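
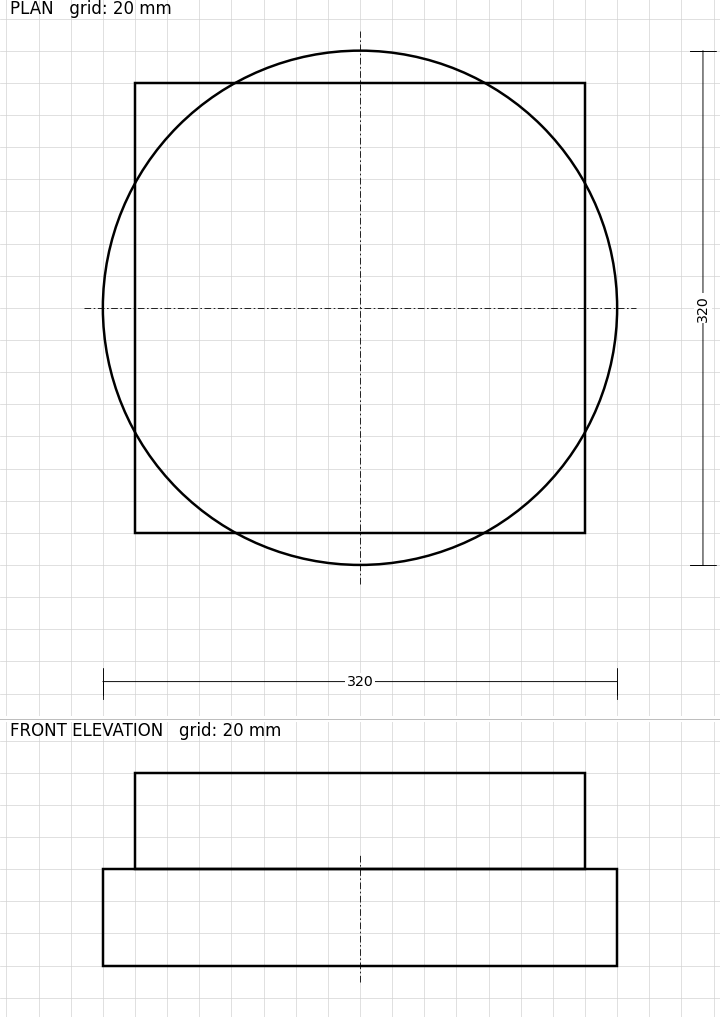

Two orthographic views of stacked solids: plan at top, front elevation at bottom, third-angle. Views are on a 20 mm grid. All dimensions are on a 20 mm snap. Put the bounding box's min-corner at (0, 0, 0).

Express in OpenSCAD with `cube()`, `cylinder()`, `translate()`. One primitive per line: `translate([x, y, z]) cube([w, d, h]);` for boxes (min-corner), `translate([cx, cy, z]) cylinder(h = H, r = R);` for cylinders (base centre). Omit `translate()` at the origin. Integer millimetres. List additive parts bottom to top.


translate([160, 160, 0]) cylinder(h = 60, r = 160);
translate([20, 20, 60]) cube([280, 280, 60]);


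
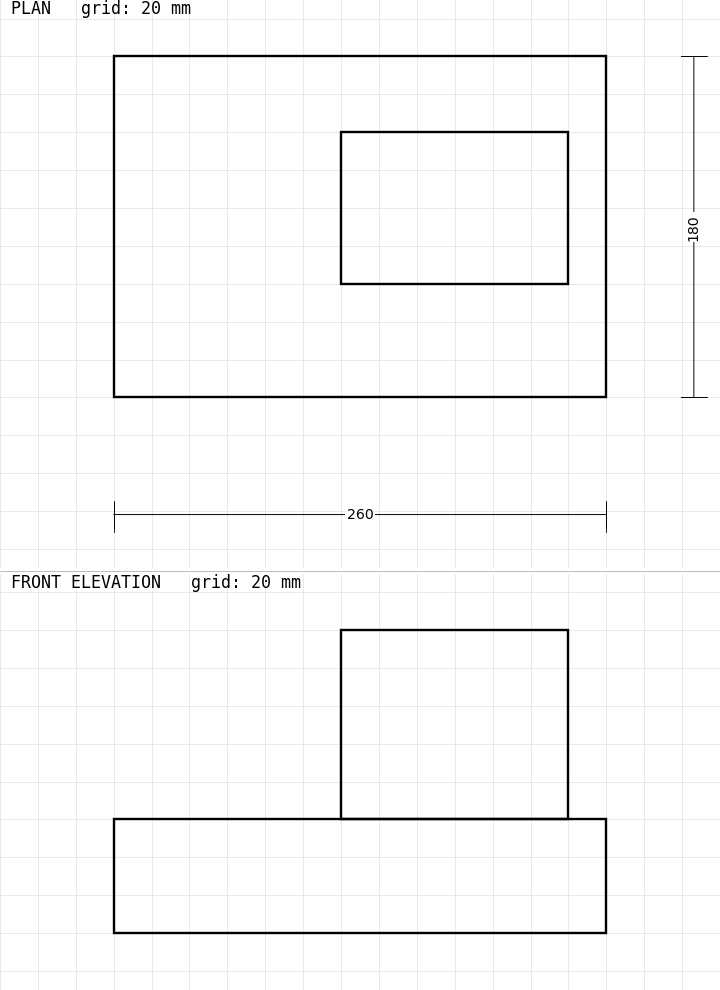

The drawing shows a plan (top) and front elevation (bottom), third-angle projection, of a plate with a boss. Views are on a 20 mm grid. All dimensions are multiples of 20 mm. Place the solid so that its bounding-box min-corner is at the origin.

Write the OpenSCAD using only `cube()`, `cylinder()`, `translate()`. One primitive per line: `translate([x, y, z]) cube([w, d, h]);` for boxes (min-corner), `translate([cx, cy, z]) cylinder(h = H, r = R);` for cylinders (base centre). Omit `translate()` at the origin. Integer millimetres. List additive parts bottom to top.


cube([260, 180, 60]);
translate([120, 60, 60]) cube([120, 80, 100]);


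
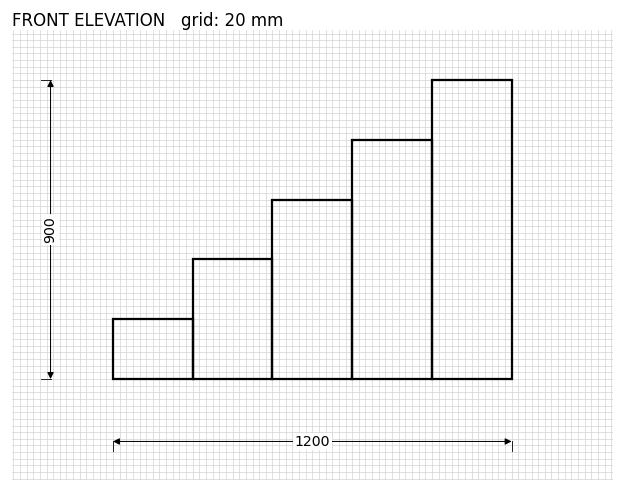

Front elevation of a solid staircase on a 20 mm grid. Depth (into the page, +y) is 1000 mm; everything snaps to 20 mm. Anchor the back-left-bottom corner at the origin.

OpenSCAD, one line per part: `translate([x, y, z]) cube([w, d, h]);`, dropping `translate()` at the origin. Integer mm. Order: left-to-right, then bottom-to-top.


cube([240, 1000, 180]);
translate([240, 0, 0]) cube([240, 1000, 360]);
translate([480, 0, 0]) cube([240, 1000, 540]);
translate([720, 0, 0]) cube([240, 1000, 720]);
translate([960, 0, 0]) cube([240, 1000, 900]);


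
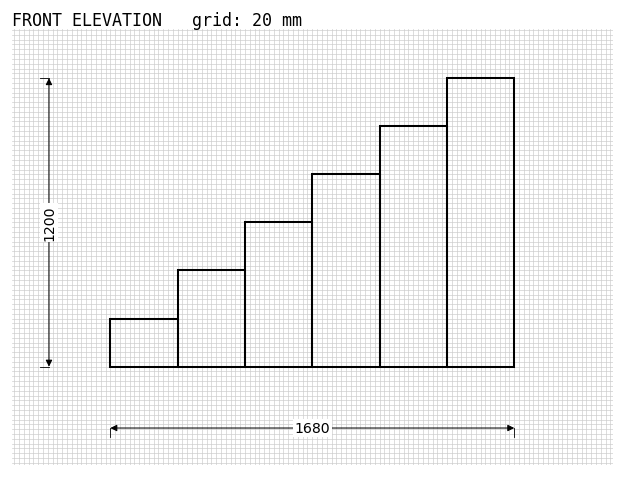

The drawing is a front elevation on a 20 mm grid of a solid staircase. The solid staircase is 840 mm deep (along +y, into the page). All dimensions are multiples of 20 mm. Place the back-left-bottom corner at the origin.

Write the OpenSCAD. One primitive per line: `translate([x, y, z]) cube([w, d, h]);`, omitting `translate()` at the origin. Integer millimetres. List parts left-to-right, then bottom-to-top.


cube([280, 840, 200]);
translate([280, 0, 0]) cube([280, 840, 400]);
translate([560, 0, 0]) cube([280, 840, 600]);
translate([840, 0, 0]) cube([280, 840, 800]);
translate([1120, 0, 0]) cube([280, 840, 1000]);
translate([1400, 0, 0]) cube([280, 840, 1200]);


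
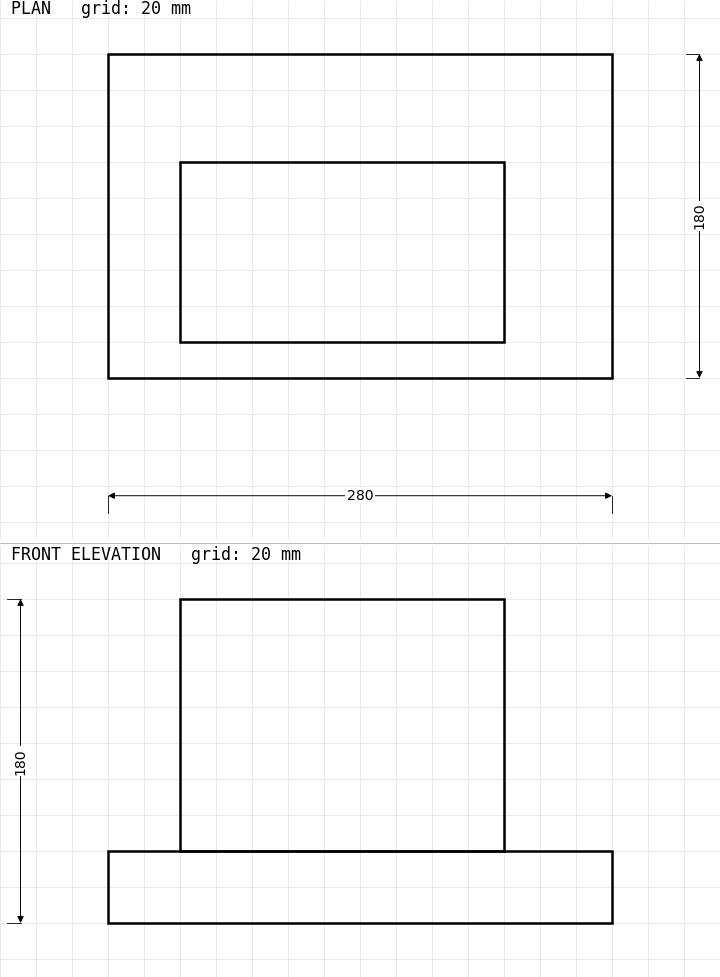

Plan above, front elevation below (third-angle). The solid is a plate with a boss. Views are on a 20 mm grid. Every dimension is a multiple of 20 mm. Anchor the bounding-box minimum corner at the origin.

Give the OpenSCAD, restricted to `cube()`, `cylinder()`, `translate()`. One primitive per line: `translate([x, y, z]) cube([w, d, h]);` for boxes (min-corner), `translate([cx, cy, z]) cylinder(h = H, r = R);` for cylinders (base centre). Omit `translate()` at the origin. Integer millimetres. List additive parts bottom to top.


cube([280, 180, 40]);
translate([40, 20, 40]) cube([180, 100, 140]);


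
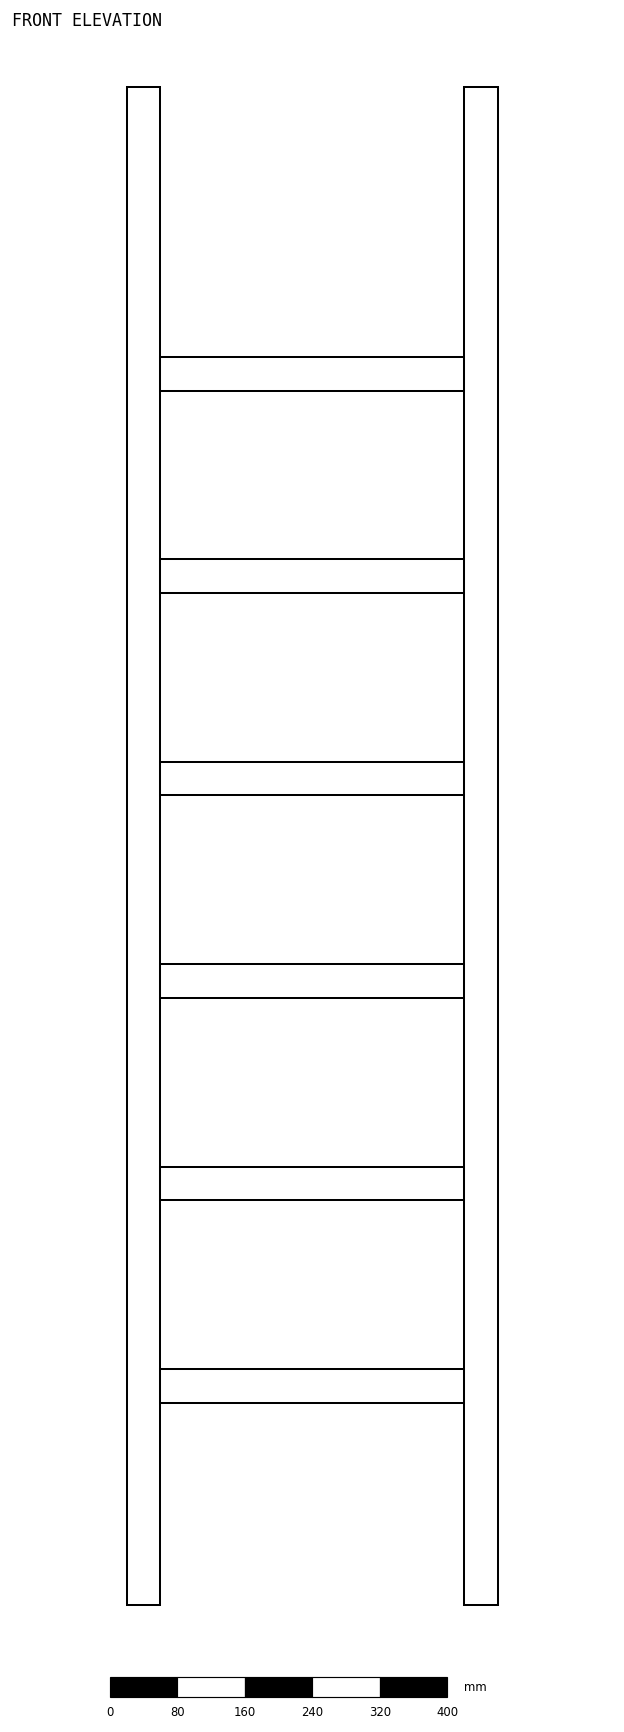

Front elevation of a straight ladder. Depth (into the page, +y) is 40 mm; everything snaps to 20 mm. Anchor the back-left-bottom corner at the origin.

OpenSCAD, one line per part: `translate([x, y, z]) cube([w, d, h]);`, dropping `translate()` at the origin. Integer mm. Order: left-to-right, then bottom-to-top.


cube([40, 40, 1800]);
translate([40, 0, 240]) cube([360, 40, 40]);
translate([40, 0, 480]) cube([360, 40, 40]);
translate([40, 0, 720]) cube([360, 40, 40]);
translate([40, 0, 960]) cube([360, 40, 40]);
translate([40, 0, 1200]) cube([360, 40, 40]);
translate([40, 0, 1440]) cube([360, 40, 40]);
translate([400, 0, 0]) cube([40, 40, 1800]);


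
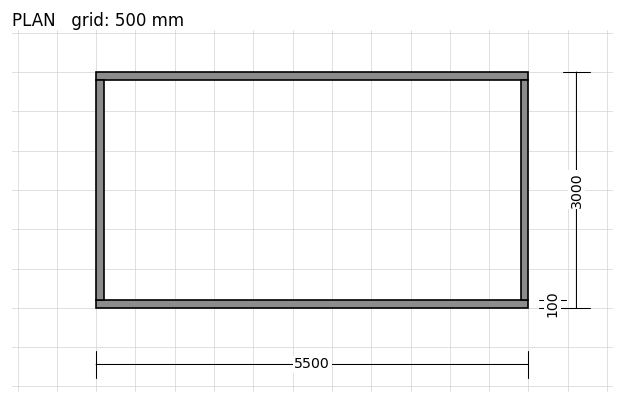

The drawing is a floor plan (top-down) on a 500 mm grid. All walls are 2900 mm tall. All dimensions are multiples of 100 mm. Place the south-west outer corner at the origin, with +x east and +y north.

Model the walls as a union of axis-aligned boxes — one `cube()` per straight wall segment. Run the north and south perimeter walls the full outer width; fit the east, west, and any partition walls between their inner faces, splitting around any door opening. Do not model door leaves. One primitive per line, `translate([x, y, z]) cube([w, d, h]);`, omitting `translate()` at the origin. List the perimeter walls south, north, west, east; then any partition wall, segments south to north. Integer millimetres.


cube([5500, 100, 2900]);
translate([0, 2900, 0]) cube([5500, 100, 2900]);
translate([0, 100, 0]) cube([100, 2800, 2900]);
translate([5400, 100, 0]) cube([100, 2800, 2900]);


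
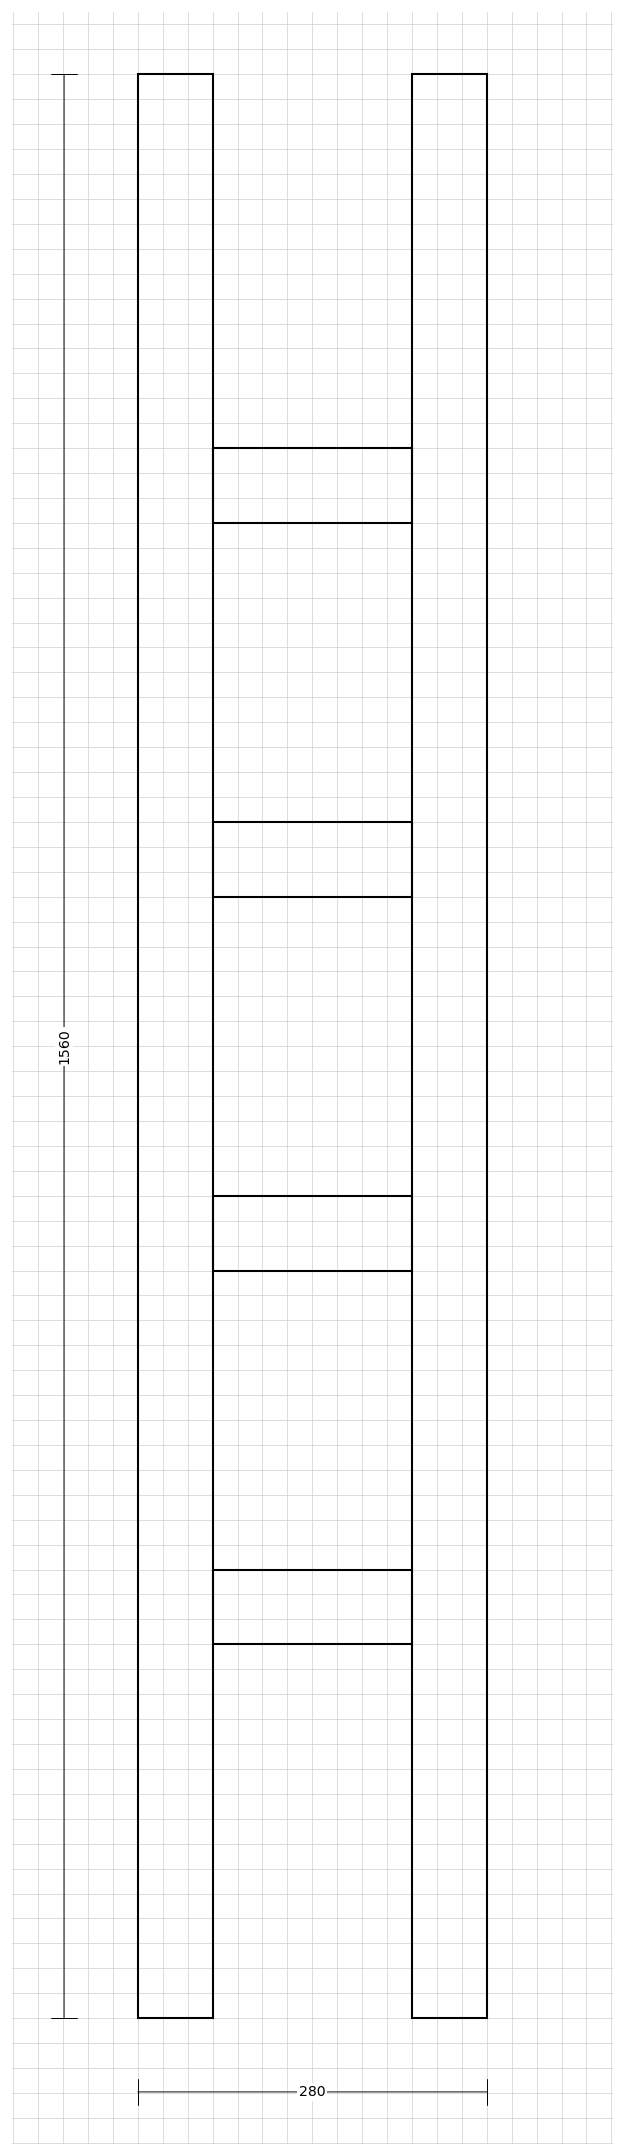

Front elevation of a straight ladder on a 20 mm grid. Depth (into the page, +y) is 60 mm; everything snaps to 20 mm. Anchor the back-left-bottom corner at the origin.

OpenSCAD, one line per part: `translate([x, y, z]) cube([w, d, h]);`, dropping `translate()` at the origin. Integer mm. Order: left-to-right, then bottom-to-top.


cube([60, 60, 1560]);
translate([60, 0, 300]) cube([160, 60, 60]);
translate([60, 0, 600]) cube([160, 60, 60]);
translate([60, 0, 900]) cube([160, 60, 60]);
translate([60, 0, 1200]) cube([160, 60, 60]);
translate([220, 0, 0]) cube([60, 60, 1560]);


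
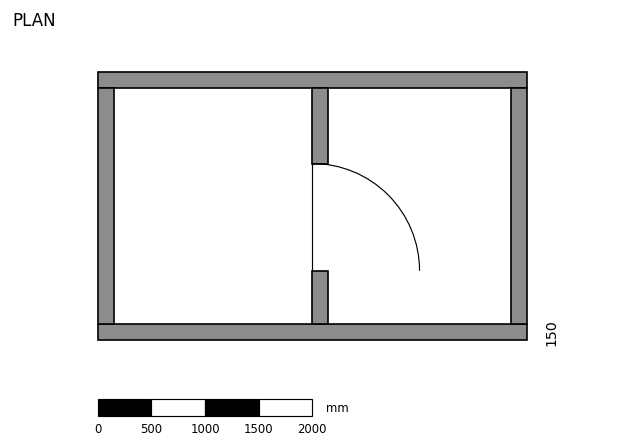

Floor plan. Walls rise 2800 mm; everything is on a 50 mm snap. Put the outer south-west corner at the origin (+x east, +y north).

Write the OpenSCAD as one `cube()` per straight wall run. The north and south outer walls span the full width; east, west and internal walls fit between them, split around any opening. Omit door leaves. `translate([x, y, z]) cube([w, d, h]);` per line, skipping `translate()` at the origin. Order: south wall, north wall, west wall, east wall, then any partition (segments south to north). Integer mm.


cube([4000, 150, 2800]);
translate([0, 2350, 0]) cube([4000, 150, 2800]);
translate([0, 150, 0]) cube([150, 2200, 2800]);
translate([3850, 150, 0]) cube([150, 2200, 2800]);
translate([2000, 150, 0]) cube([150, 500, 2800]);
translate([2000, 1650, 0]) cube([150, 700, 2800]);


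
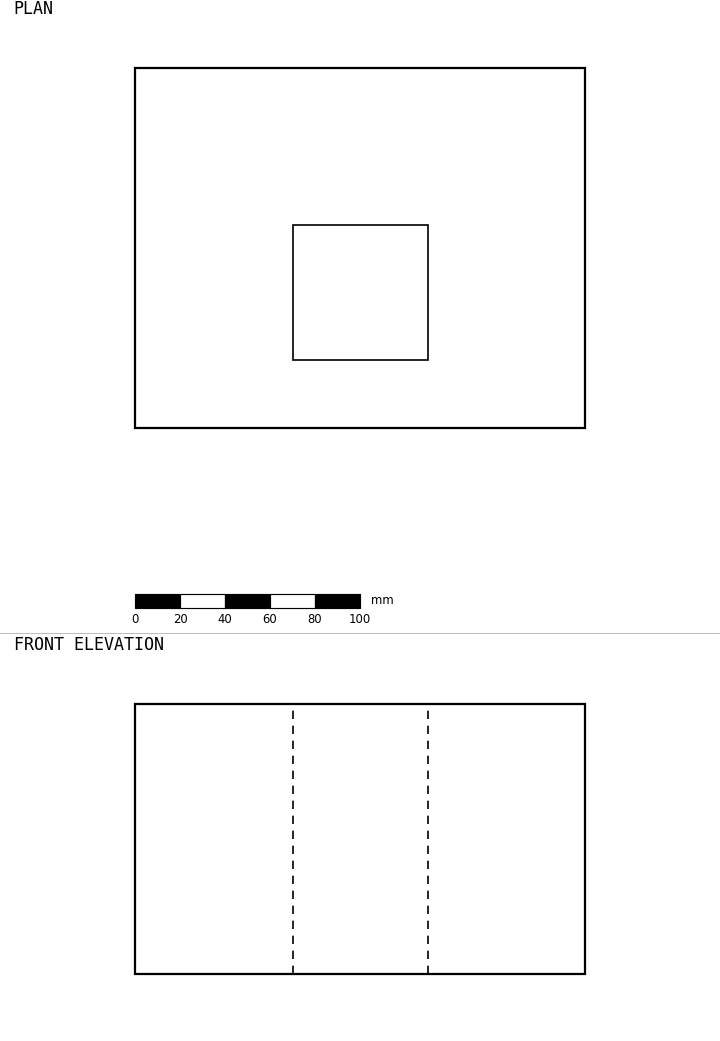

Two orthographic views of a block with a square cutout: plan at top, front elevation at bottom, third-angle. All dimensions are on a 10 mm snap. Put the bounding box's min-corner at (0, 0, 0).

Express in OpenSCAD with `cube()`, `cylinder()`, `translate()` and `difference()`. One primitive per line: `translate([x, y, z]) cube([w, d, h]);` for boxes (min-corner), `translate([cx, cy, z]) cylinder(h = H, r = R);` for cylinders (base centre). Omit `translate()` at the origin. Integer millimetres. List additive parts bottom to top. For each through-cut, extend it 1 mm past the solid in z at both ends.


difference() {
  cube([200, 160, 120]);
  translate([70, 30, -1]) cube([60, 60, 122]);
}


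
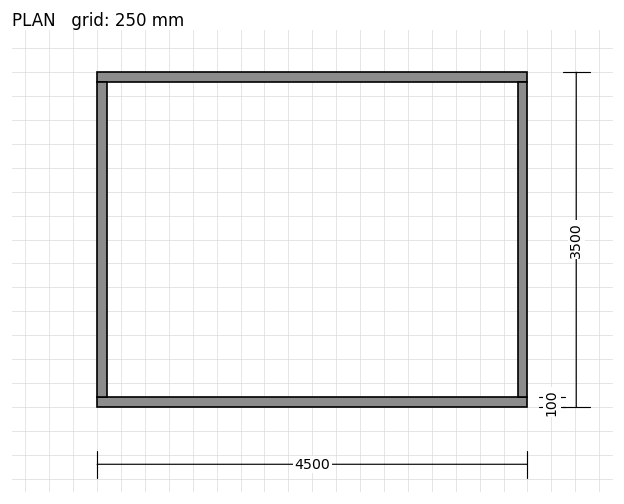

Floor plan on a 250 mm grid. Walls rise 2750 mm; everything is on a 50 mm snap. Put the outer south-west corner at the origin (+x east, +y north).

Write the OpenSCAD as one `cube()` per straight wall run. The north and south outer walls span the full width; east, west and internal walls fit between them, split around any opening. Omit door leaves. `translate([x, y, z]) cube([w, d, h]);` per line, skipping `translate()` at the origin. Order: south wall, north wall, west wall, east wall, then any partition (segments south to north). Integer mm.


cube([4500, 100, 2750]);
translate([0, 3400, 0]) cube([4500, 100, 2750]);
translate([0, 100, 0]) cube([100, 3300, 2750]);
translate([4400, 100, 0]) cube([100, 3300, 2750]);


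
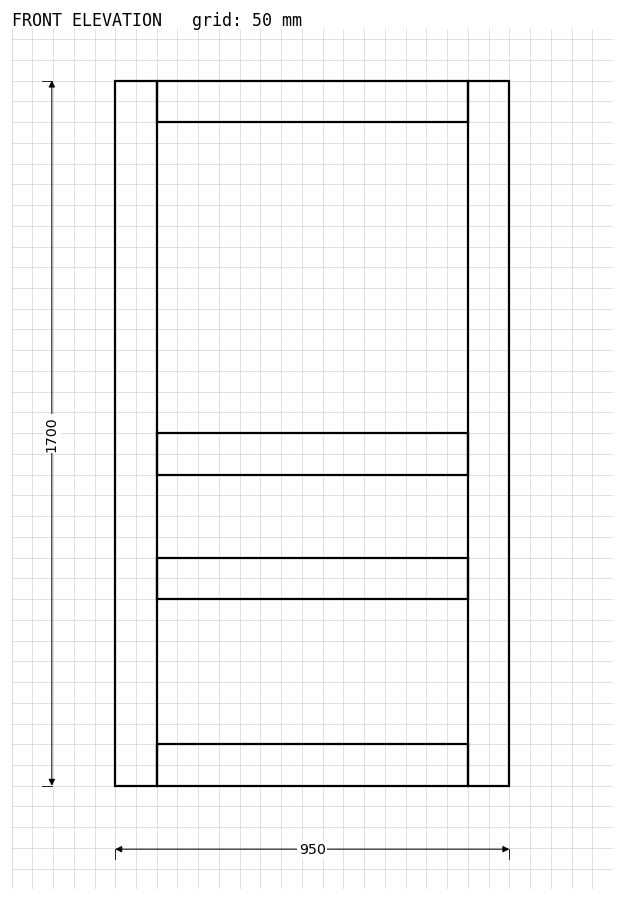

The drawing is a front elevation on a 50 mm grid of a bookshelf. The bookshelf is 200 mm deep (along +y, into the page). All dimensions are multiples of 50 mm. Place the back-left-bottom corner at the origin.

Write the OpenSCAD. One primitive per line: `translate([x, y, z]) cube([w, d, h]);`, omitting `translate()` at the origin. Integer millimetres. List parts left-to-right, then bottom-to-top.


cube([100, 200, 1700]);
translate([100, 0, 0]) cube([750, 200, 100]);
translate([100, 0, 450]) cube([750, 200, 100]);
translate([100, 0, 750]) cube([750, 200, 100]);
translate([100, 0, 1600]) cube([750, 200, 100]);
translate([850, 0, 0]) cube([100, 200, 1700]);


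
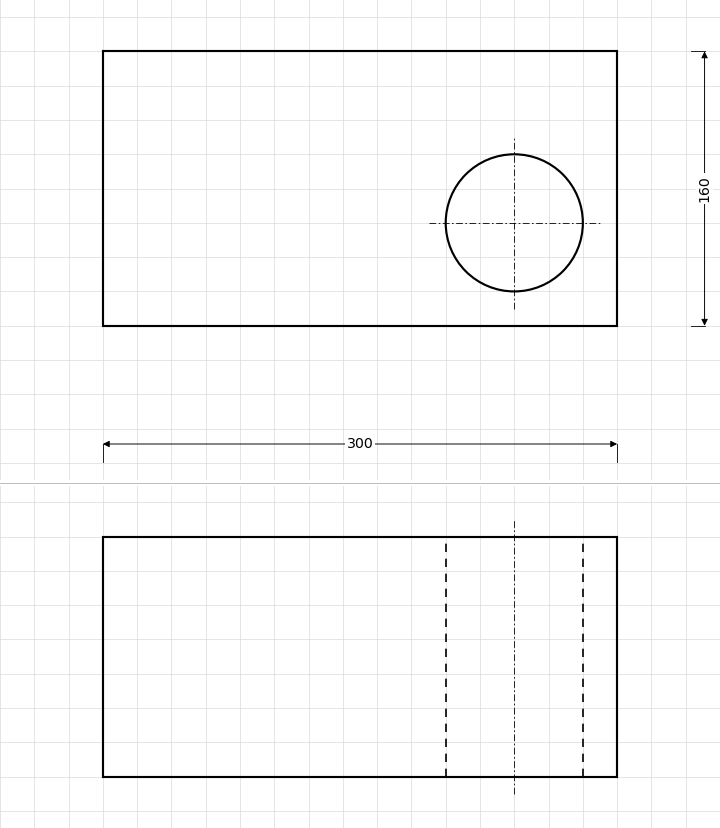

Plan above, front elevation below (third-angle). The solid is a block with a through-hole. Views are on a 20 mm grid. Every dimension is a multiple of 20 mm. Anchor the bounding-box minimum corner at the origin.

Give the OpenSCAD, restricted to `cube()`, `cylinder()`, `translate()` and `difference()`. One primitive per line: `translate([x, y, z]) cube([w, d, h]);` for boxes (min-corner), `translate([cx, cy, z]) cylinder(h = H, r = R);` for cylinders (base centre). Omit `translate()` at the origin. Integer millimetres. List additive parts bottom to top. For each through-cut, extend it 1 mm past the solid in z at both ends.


difference() {
  cube([300, 160, 140]);
  translate([240, 60, -1]) cylinder(h = 142, r = 40);
}


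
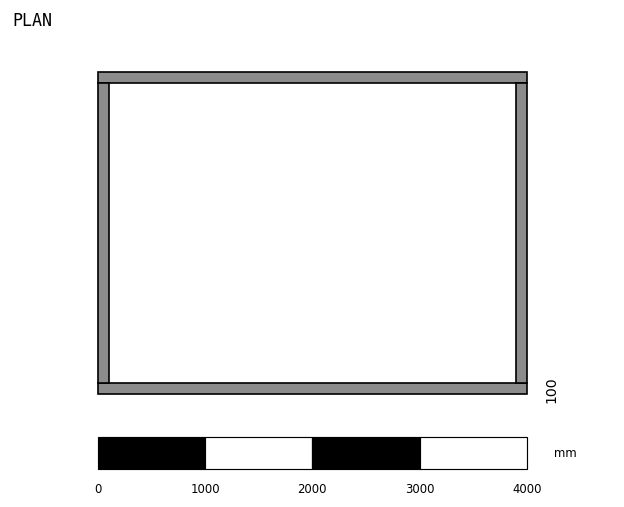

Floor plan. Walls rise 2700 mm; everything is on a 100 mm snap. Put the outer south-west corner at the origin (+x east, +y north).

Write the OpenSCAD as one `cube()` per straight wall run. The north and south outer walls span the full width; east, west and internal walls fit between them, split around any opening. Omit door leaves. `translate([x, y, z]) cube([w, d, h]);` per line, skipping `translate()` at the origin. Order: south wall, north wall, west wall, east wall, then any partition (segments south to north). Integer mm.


cube([4000, 100, 2700]);
translate([0, 2900, 0]) cube([4000, 100, 2700]);
translate([0, 100, 0]) cube([100, 2800, 2700]);
translate([3900, 100, 0]) cube([100, 2800, 2700]);


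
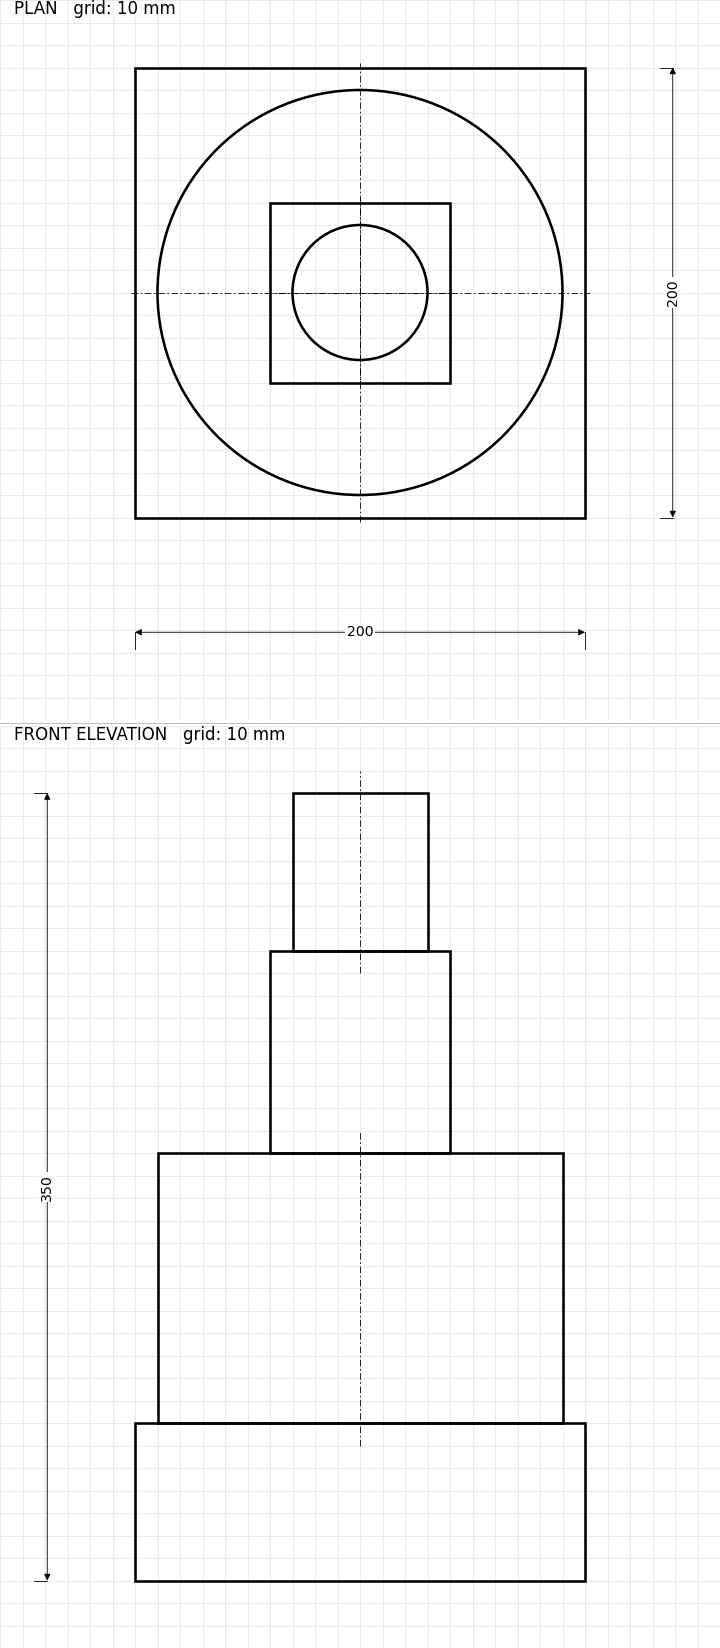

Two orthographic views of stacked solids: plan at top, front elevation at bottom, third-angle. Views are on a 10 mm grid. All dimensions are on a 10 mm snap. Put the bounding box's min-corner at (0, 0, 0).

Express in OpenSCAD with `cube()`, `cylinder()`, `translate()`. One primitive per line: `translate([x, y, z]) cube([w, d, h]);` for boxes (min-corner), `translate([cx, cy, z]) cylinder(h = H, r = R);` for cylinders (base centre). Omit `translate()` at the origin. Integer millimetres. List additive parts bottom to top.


cube([200, 200, 70]);
translate([100, 100, 70]) cylinder(h = 120, r = 90);
translate([60, 60, 190]) cube([80, 80, 90]);
translate([100, 100, 280]) cylinder(h = 70, r = 30);


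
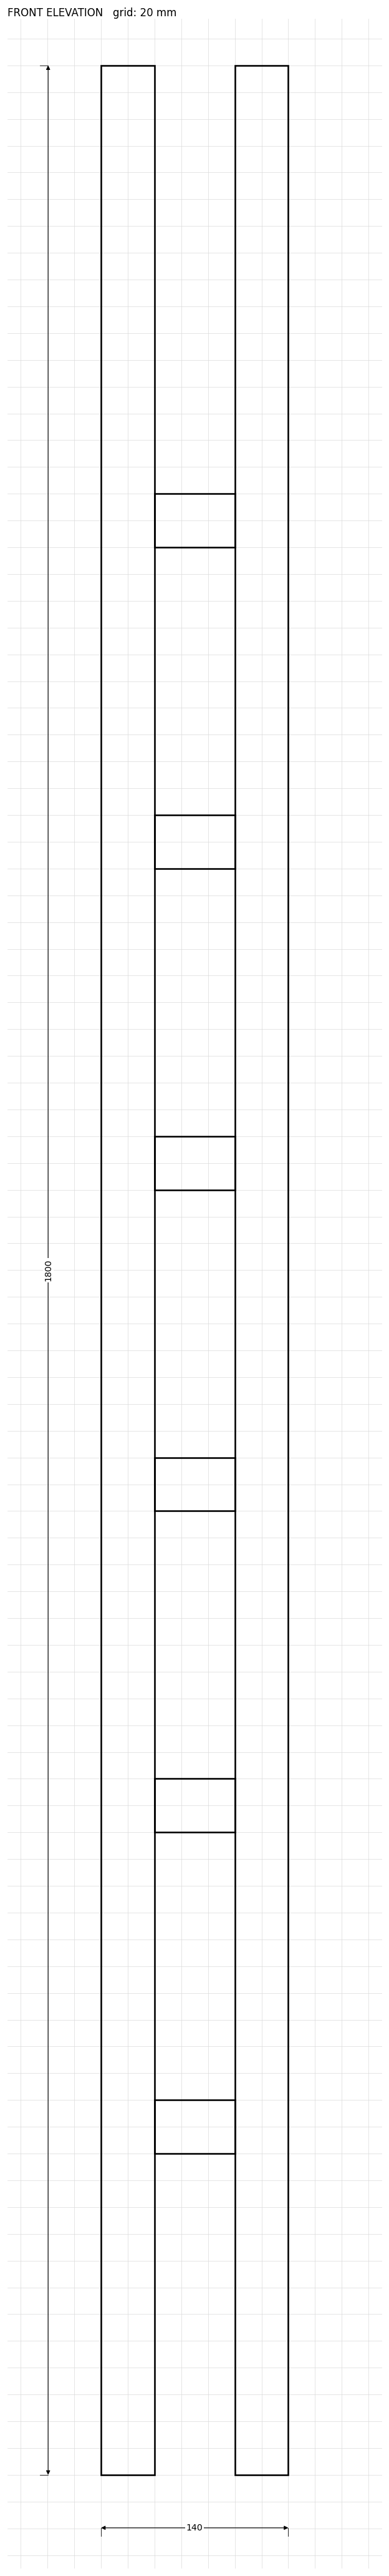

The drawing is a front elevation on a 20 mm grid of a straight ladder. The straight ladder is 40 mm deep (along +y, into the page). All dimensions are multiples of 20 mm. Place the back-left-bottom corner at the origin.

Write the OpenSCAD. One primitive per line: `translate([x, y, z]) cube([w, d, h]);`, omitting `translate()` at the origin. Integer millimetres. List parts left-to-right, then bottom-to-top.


cube([40, 40, 1800]);
translate([40, 0, 240]) cube([60, 40, 40]);
translate([40, 0, 480]) cube([60, 40, 40]);
translate([40, 0, 720]) cube([60, 40, 40]);
translate([40, 0, 960]) cube([60, 40, 40]);
translate([40, 0, 1200]) cube([60, 40, 40]);
translate([40, 0, 1440]) cube([60, 40, 40]);
translate([100, 0, 0]) cube([40, 40, 1800]);


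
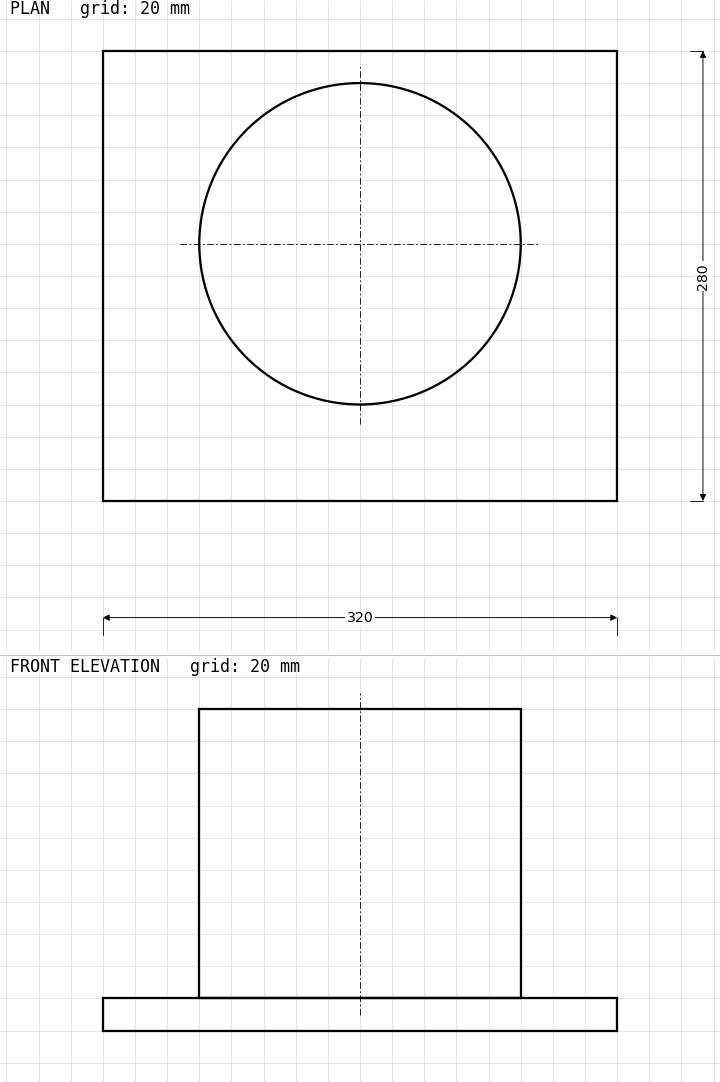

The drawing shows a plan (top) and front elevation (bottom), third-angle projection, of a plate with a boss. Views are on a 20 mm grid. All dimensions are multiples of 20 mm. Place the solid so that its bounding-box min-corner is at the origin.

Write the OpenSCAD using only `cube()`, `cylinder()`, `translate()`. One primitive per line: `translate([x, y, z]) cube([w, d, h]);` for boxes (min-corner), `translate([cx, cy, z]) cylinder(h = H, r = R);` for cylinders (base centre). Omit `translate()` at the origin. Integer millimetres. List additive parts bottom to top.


cube([320, 280, 20]);
translate([160, 160, 20]) cylinder(h = 180, r = 100);


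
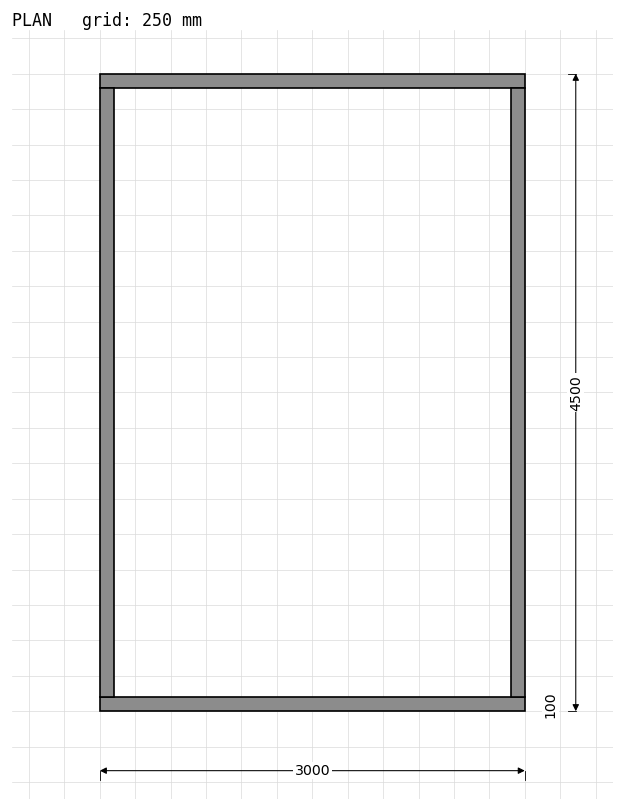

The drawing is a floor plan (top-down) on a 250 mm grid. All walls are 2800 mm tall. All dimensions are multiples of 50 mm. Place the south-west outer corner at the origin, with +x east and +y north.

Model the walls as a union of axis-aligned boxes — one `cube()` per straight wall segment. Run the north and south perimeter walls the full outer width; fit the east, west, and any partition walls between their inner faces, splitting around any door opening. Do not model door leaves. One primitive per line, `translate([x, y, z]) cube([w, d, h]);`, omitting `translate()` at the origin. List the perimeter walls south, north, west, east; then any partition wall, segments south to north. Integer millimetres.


cube([3000, 100, 2800]);
translate([0, 4400, 0]) cube([3000, 100, 2800]);
translate([0, 100, 0]) cube([100, 4300, 2800]);
translate([2900, 100, 0]) cube([100, 4300, 2800]);


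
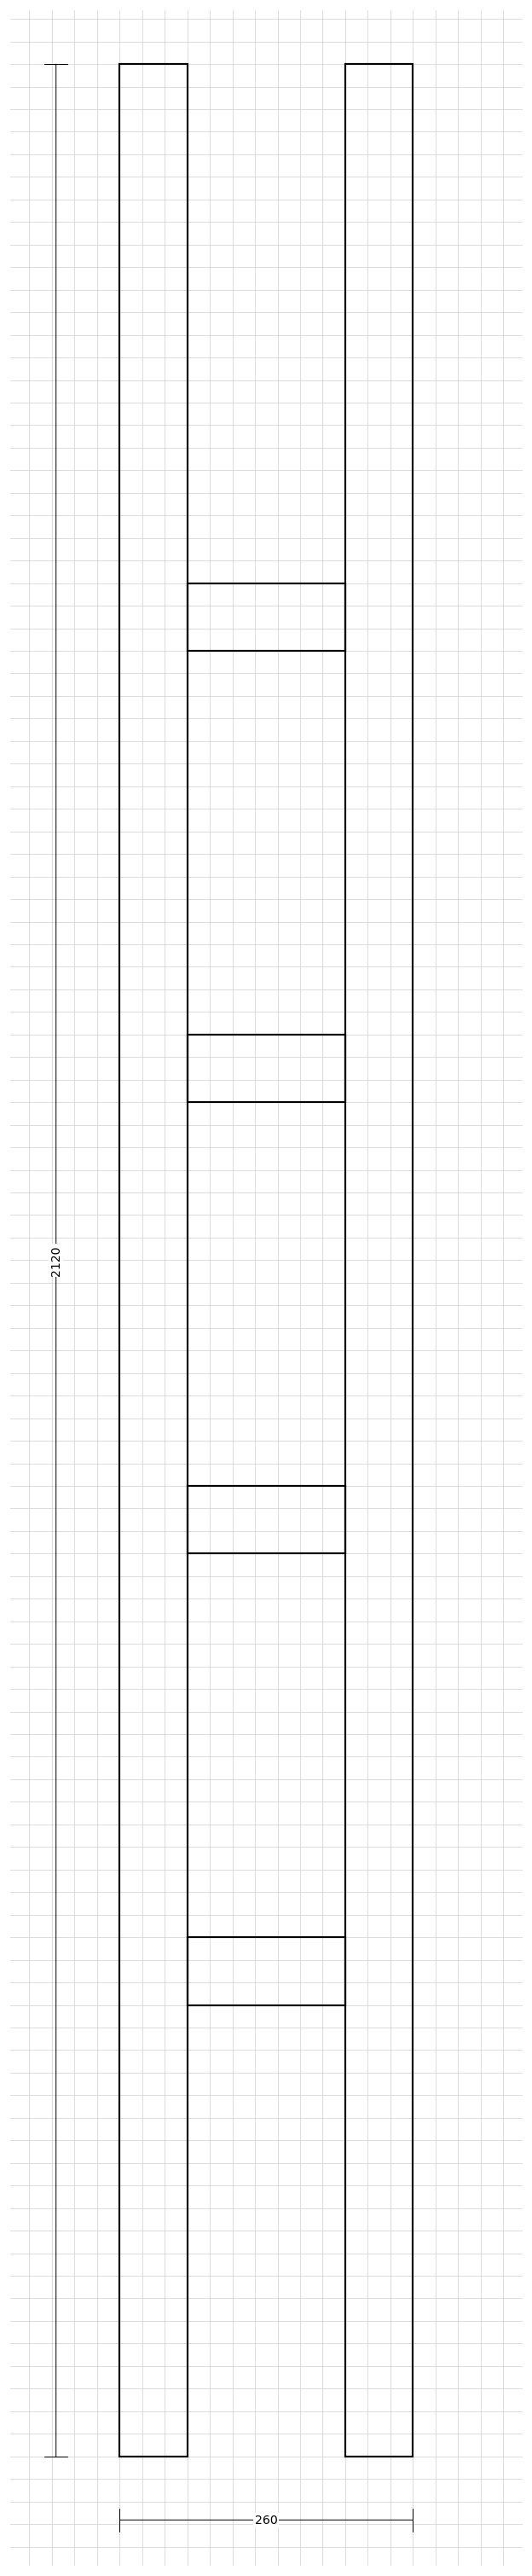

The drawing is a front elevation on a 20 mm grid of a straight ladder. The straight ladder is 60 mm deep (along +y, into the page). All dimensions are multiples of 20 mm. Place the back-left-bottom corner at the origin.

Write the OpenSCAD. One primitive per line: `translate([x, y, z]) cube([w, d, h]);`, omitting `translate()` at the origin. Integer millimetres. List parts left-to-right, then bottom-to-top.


cube([60, 60, 2120]);
translate([60, 0, 400]) cube([140, 60, 60]);
translate([60, 0, 800]) cube([140, 60, 60]);
translate([60, 0, 1200]) cube([140, 60, 60]);
translate([60, 0, 1600]) cube([140, 60, 60]);
translate([200, 0, 0]) cube([60, 60, 2120]);


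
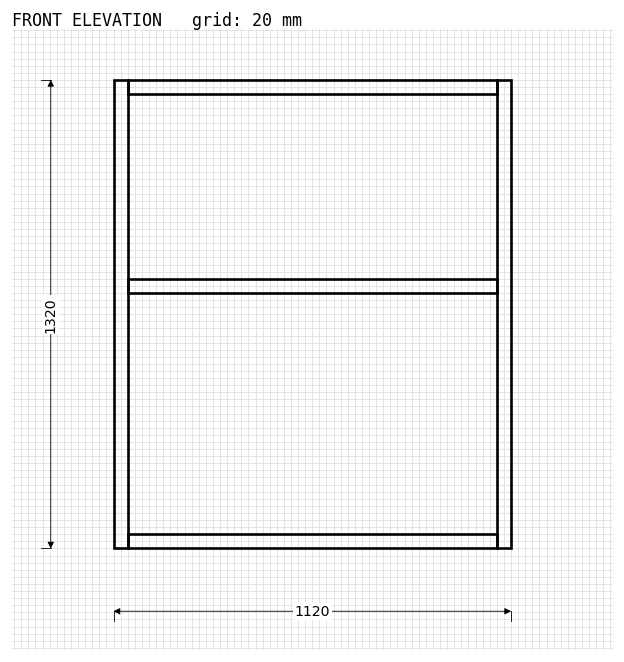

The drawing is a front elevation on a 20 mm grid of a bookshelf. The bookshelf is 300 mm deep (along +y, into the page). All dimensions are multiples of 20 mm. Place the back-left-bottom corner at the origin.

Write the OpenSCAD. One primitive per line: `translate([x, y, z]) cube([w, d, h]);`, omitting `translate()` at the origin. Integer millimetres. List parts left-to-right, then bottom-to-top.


cube([40, 300, 1320]);
translate([40, 0, 0]) cube([1040, 300, 40]);
translate([40, 0, 720]) cube([1040, 300, 40]);
translate([40, 0, 1280]) cube([1040, 300, 40]);
translate([1080, 0, 0]) cube([40, 300, 1320]);


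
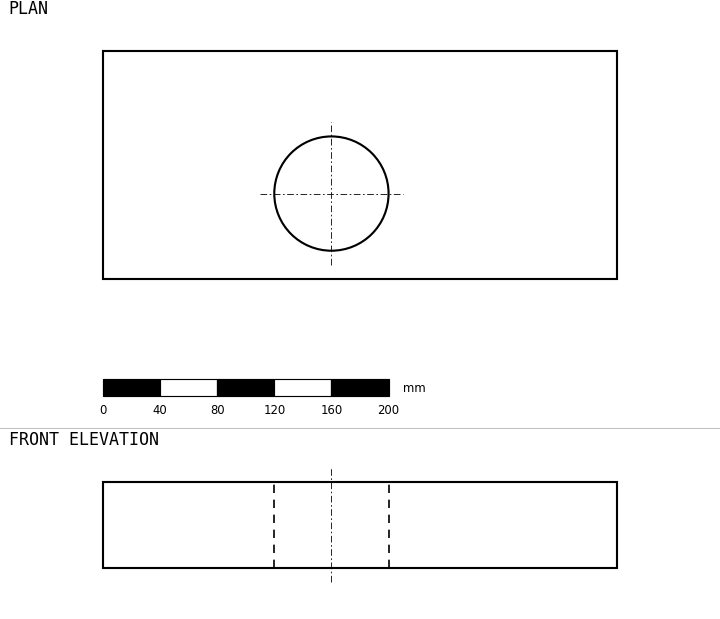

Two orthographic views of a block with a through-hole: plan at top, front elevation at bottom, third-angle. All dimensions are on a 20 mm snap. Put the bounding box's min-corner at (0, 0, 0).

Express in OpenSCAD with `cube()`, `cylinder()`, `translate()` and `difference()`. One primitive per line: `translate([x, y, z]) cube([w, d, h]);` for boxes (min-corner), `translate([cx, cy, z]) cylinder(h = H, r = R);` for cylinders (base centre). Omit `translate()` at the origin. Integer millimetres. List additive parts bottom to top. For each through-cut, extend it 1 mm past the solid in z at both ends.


difference() {
  cube([360, 160, 60]);
  translate([160, 60, -1]) cylinder(h = 62, r = 40);
}


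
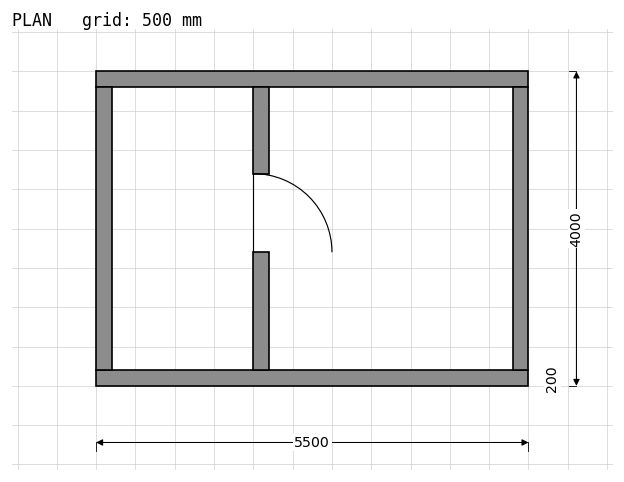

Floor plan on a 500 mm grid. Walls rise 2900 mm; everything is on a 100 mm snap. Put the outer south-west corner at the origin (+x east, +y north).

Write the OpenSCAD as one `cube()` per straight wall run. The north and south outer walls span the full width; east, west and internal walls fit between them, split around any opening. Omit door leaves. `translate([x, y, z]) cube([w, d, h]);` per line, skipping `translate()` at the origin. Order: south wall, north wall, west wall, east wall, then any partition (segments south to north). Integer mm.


cube([5500, 200, 2900]);
translate([0, 3800, 0]) cube([5500, 200, 2900]);
translate([0, 200, 0]) cube([200, 3600, 2900]);
translate([5300, 200, 0]) cube([200, 3600, 2900]);
translate([2000, 200, 0]) cube([200, 1500, 2900]);
translate([2000, 2700, 0]) cube([200, 1100, 2900]);


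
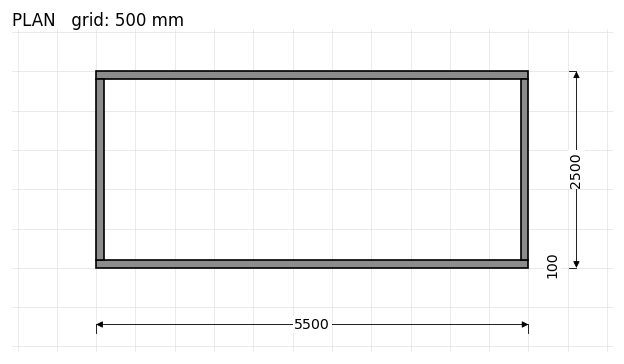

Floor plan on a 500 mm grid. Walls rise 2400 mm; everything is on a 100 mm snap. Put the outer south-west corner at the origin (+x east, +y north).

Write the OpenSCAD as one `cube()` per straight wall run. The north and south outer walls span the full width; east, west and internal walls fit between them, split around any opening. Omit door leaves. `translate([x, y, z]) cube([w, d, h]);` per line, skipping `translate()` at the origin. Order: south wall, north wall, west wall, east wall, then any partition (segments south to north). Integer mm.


cube([5500, 100, 2400]);
translate([0, 2400, 0]) cube([5500, 100, 2400]);
translate([0, 100, 0]) cube([100, 2300, 2400]);
translate([5400, 100, 0]) cube([100, 2300, 2400]);


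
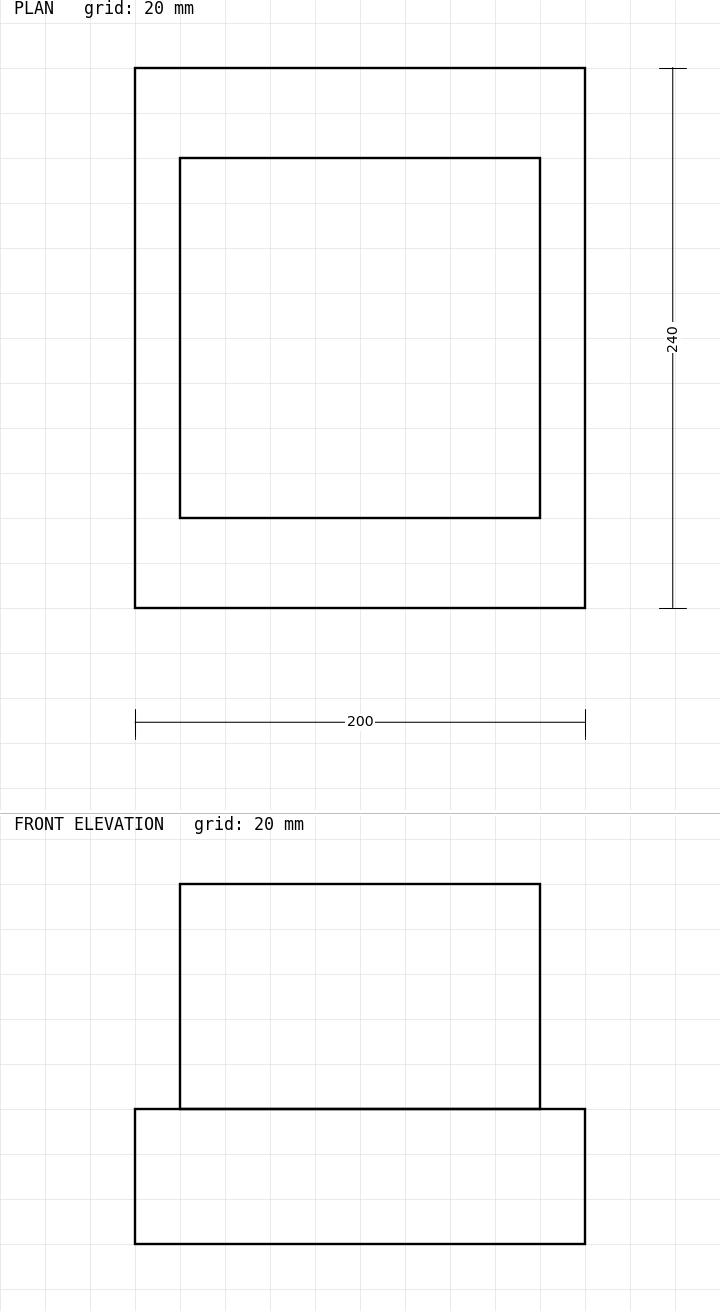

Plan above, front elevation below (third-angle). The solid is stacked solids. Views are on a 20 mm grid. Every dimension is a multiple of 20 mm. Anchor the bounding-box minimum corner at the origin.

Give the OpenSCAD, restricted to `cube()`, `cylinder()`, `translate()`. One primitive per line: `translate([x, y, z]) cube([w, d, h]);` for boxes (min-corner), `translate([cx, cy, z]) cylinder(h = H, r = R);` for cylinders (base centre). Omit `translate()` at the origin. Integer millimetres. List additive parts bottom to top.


cube([200, 240, 60]);
translate([20, 40, 60]) cube([160, 160, 100]);


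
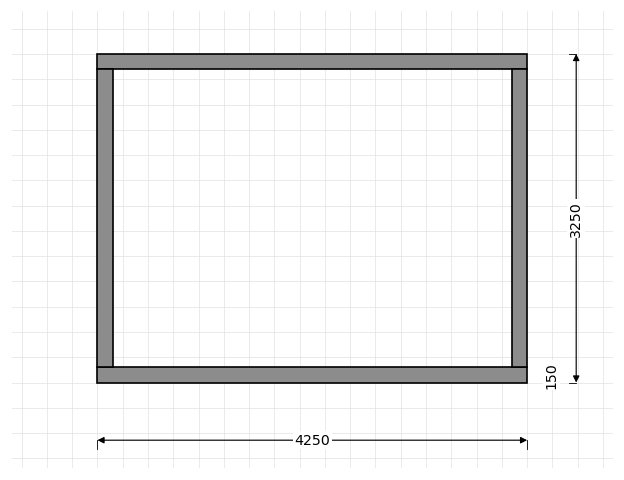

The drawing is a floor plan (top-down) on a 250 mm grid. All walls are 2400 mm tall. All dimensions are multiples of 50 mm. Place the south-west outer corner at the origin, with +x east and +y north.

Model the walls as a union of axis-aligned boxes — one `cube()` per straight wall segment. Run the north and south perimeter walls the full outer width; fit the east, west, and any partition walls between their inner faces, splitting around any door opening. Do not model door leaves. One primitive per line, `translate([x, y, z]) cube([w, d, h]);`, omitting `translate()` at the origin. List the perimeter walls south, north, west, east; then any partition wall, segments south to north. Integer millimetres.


cube([4250, 150, 2400]);
translate([0, 3100, 0]) cube([4250, 150, 2400]);
translate([0, 150, 0]) cube([150, 2950, 2400]);
translate([4100, 150, 0]) cube([150, 2950, 2400]);


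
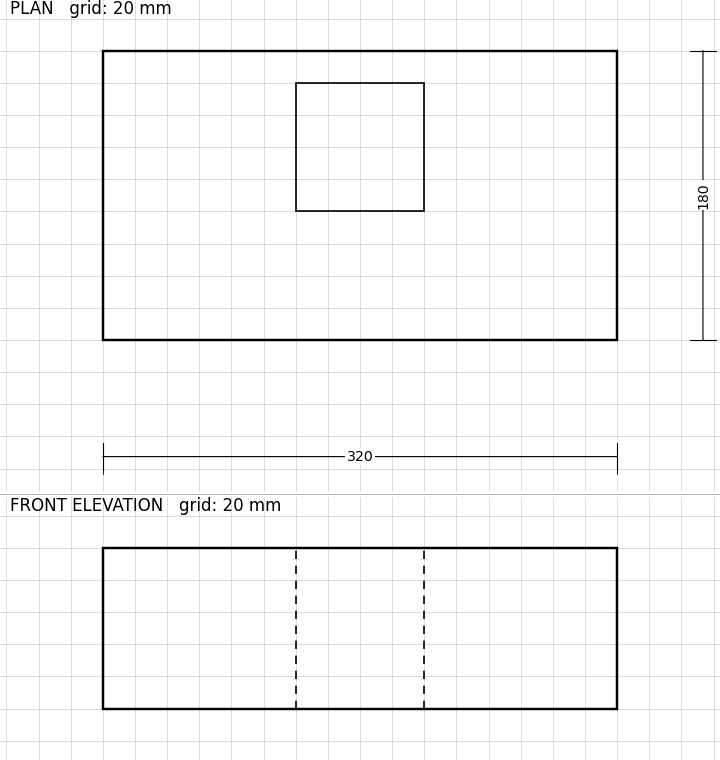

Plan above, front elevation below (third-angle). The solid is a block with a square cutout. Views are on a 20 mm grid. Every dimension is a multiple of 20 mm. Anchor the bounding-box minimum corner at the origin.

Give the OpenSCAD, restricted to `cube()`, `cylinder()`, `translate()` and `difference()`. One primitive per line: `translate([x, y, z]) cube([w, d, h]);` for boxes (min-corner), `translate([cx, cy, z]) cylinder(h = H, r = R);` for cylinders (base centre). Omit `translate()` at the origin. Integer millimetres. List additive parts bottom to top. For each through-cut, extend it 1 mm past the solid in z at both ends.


difference() {
  cube([320, 180, 100]);
  translate([120, 80, -1]) cube([80, 80, 102]);
}


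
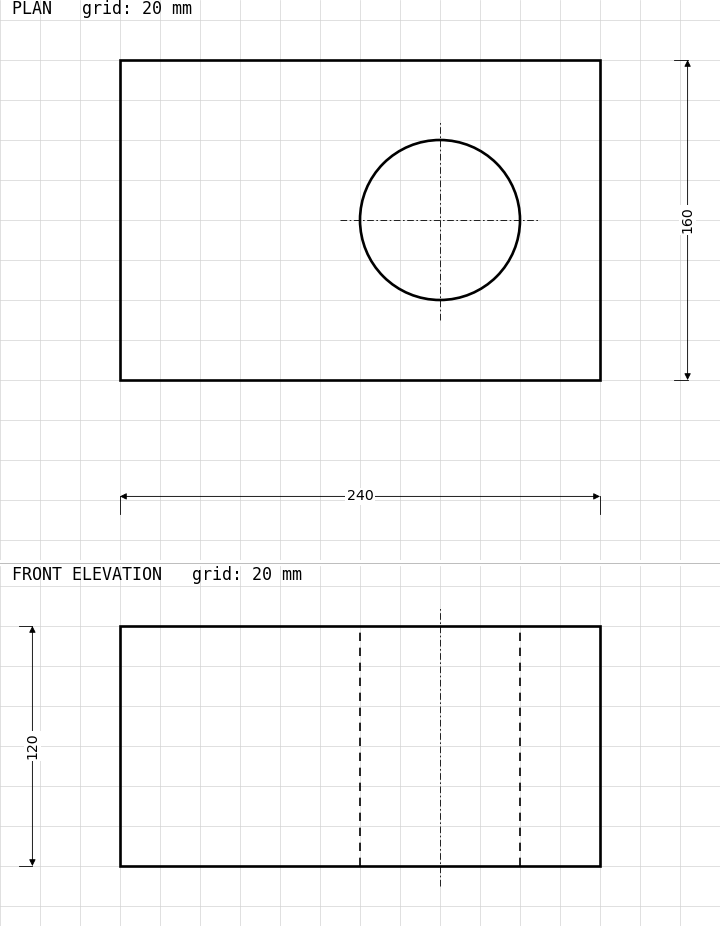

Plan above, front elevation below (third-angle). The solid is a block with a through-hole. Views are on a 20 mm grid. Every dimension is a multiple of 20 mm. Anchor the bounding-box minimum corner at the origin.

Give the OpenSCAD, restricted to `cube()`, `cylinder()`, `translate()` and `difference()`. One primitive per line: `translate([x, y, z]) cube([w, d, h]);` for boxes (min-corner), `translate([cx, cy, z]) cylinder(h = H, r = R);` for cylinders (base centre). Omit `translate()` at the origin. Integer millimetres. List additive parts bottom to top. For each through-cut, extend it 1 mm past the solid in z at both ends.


difference() {
  cube([240, 160, 120]);
  translate([160, 80, -1]) cylinder(h = 122, r = 40);
}


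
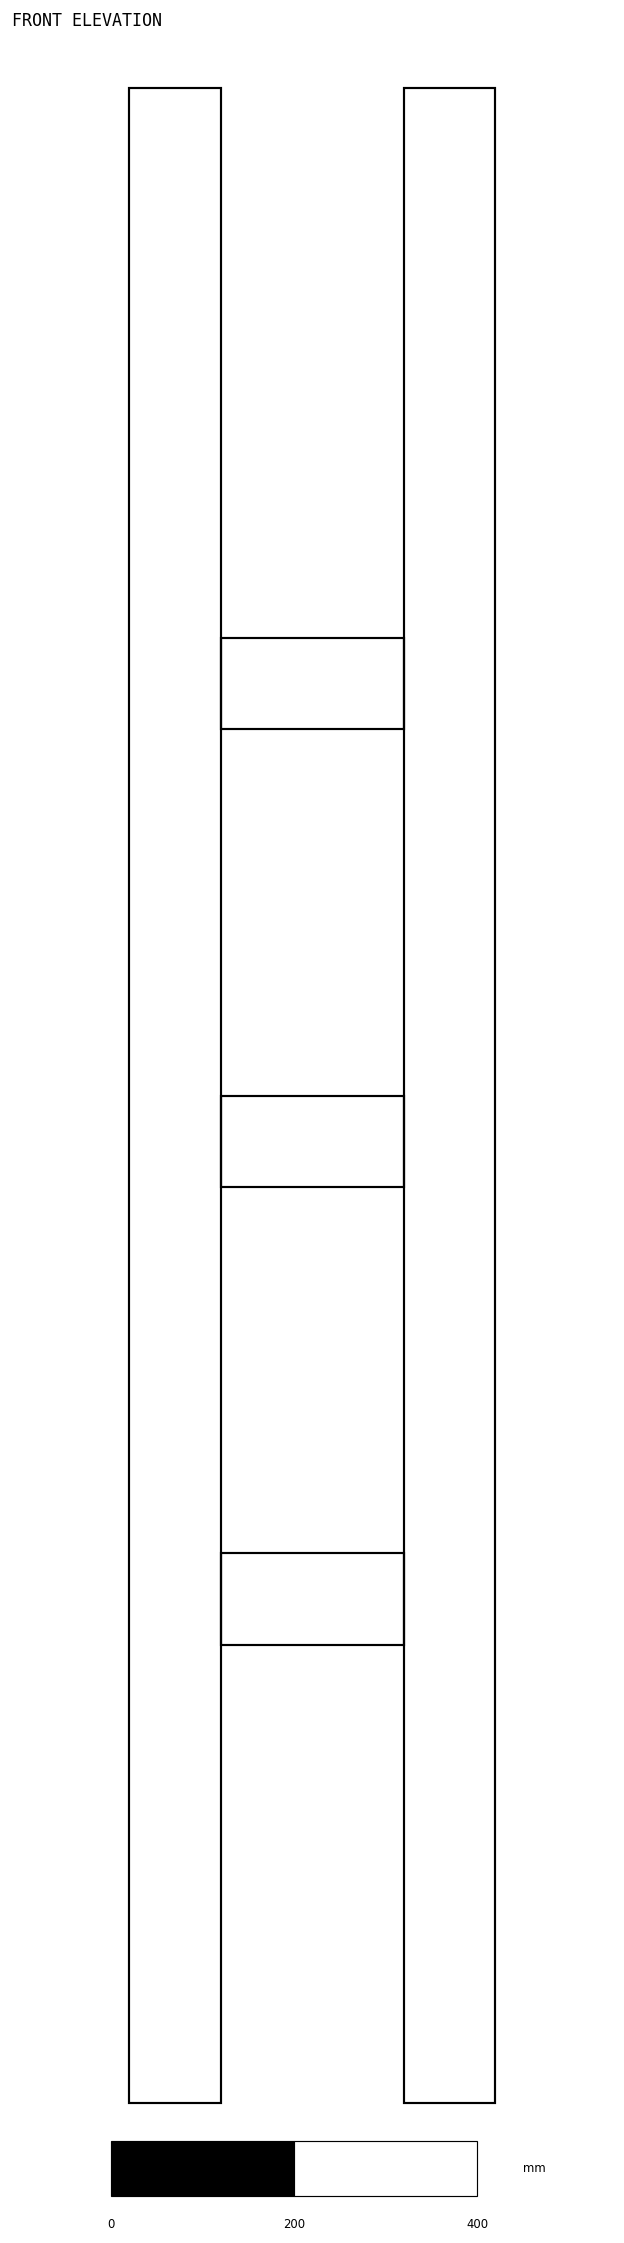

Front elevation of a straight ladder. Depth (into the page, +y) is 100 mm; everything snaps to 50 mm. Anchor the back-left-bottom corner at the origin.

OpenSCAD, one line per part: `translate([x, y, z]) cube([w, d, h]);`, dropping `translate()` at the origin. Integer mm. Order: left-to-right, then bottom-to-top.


cube([100, 100, 2200]);
translate([100, 0, 500]) cube([200, 100, 100]);
translate([100, 0, 1000]) cube([200, 100, 100]);
translate([100, 0, 1500]) cube([200, 100, 100]);
translate([300, 0, 0]) cube([100, 100, 2200]);


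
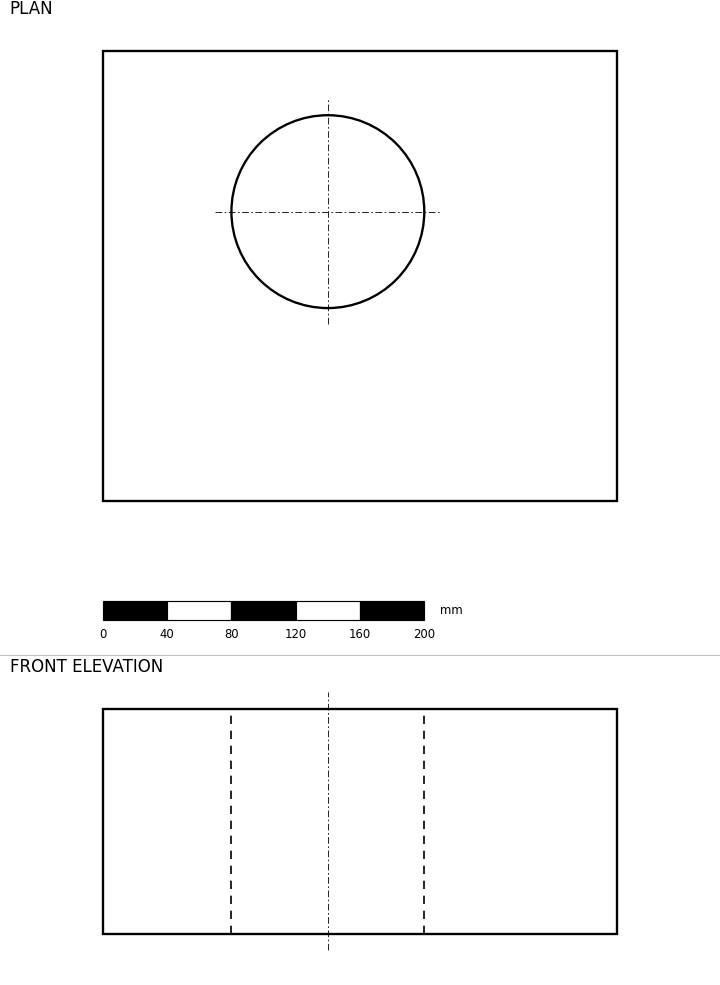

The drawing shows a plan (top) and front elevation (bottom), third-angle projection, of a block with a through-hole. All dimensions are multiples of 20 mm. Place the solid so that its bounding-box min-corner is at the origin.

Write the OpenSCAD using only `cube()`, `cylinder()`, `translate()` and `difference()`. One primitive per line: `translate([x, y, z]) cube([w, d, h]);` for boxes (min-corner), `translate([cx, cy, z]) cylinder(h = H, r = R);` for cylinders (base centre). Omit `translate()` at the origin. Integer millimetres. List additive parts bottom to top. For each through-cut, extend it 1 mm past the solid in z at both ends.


difference() {
  cube([320, 280, 140]);
  translate([140, 180, -1]) cylinder(h = 142, r = 60);
}


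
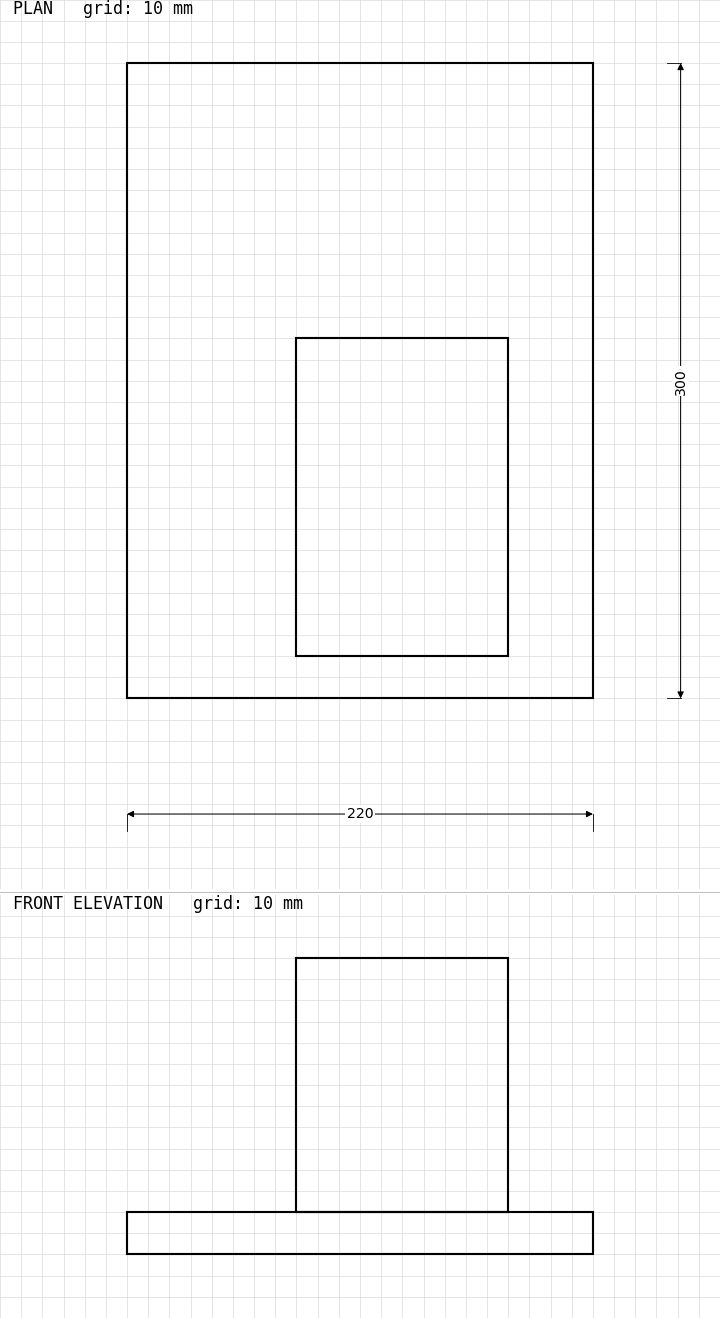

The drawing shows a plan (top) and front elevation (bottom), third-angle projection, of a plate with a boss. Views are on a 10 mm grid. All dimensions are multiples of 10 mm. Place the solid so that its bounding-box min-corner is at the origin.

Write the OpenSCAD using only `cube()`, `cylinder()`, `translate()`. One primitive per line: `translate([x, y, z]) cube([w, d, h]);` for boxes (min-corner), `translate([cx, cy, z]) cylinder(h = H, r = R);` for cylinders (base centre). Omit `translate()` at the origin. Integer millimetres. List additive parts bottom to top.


cube([220, 300, 20]);
translate([80, 20, 20]) cube([100, 150, 120]);


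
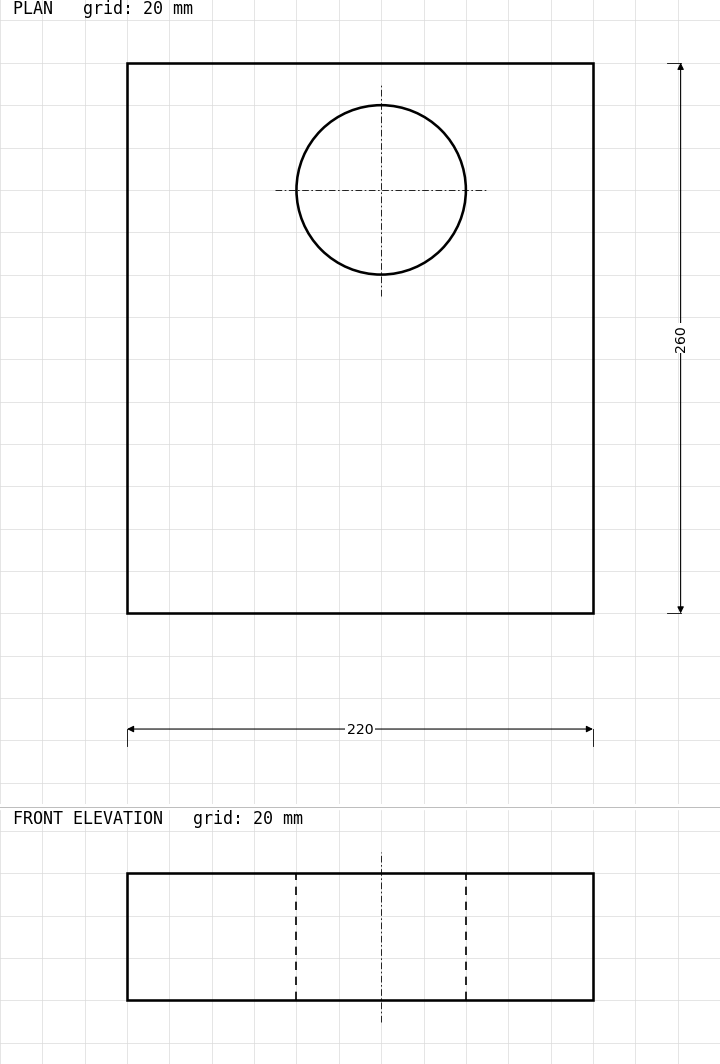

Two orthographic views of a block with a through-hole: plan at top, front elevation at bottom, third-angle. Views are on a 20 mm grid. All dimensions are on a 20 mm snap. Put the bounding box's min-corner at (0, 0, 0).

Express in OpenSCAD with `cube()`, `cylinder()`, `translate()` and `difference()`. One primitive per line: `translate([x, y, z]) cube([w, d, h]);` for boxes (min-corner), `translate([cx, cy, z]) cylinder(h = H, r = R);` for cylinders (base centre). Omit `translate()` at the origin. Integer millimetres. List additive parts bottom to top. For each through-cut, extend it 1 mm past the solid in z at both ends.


difference() {
  cube([220, 260, 60]);
  translate([120, 200, -1]) cylinder(h = 62, r = 40);
}


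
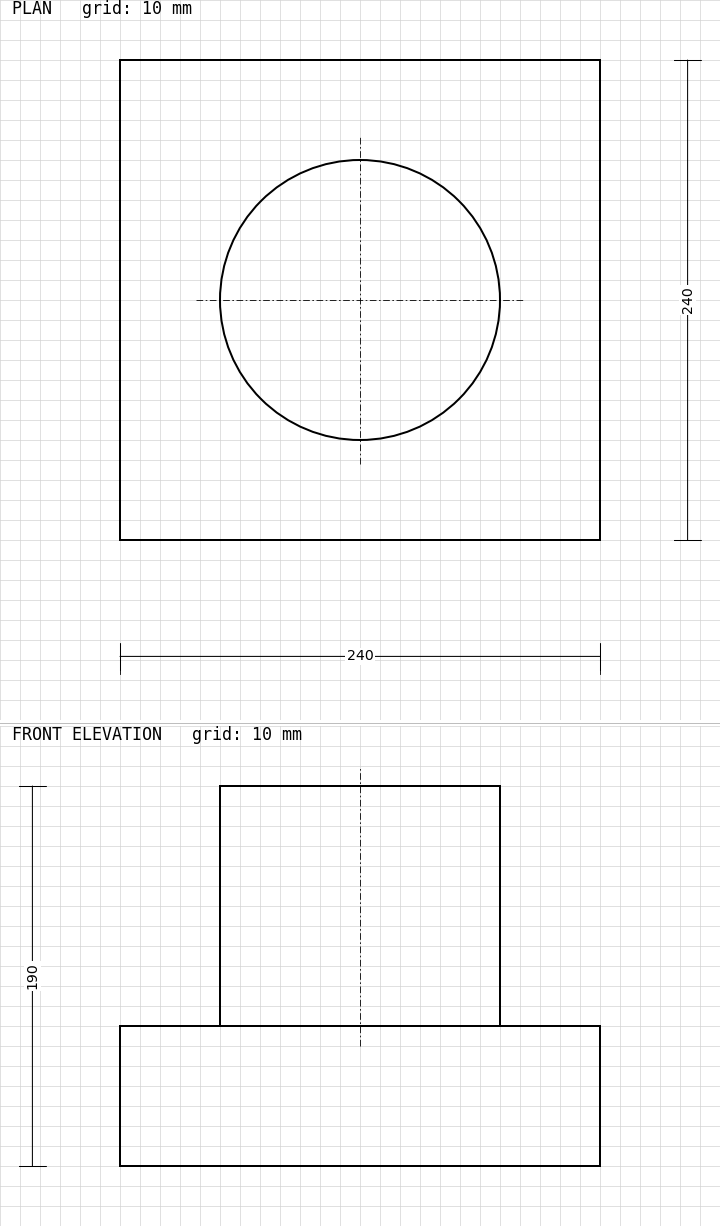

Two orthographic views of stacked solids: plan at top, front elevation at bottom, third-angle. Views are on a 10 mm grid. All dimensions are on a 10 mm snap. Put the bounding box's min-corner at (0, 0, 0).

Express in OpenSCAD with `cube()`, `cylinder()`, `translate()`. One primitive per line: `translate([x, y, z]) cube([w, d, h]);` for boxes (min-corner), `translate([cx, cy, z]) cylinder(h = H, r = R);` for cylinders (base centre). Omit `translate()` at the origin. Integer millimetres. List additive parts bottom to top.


cube([240, 240, 70]);
translate([120, 120, 70]) cylinder(h = 120, r = 70);


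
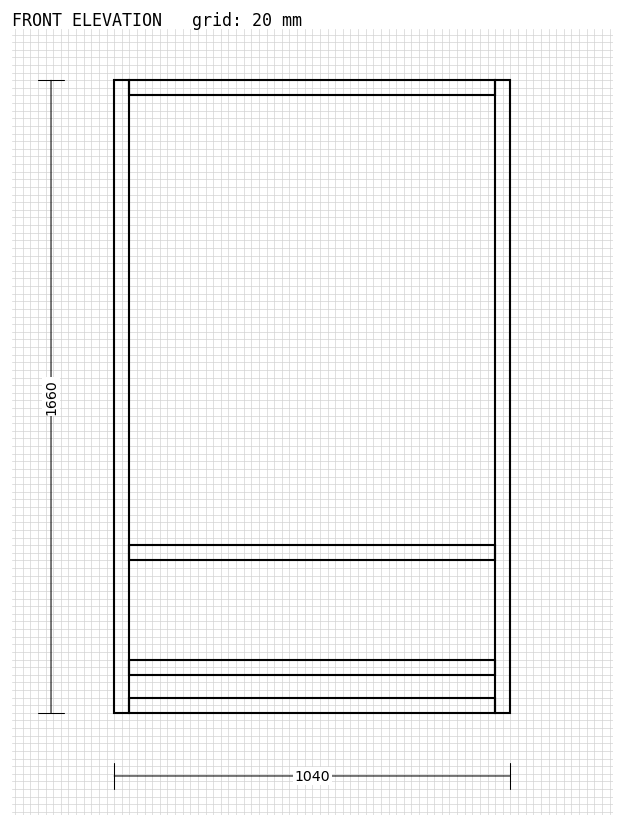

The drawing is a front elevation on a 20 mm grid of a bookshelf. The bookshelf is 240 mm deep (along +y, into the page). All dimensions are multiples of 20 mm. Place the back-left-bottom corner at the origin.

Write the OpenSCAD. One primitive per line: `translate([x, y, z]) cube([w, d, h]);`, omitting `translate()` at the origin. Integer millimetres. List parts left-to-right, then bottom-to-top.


cube([40, 240, 1660]);
translate([40, 0, 0]) cube([960, 240, 40]);
translate([40, 0, 100]) cube([960, 240, 40]);
translate([40, 0, 400]) cube([960, 240, 40]);
translate([40, 0, 1620]) cube([960, 240, 40]);
translate([1000, 0, 0]) cube([40, 240, 1660]);


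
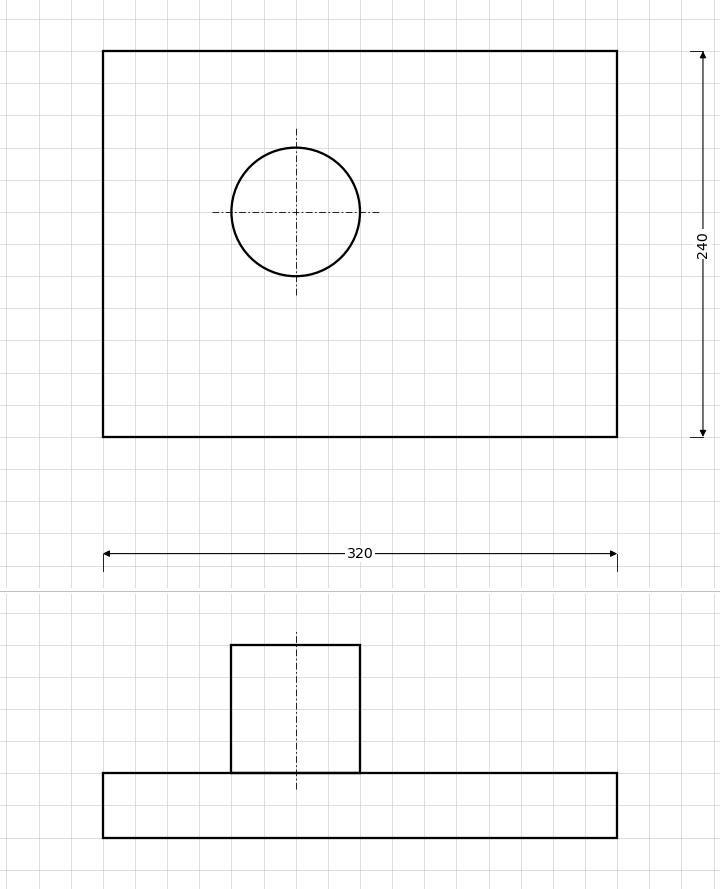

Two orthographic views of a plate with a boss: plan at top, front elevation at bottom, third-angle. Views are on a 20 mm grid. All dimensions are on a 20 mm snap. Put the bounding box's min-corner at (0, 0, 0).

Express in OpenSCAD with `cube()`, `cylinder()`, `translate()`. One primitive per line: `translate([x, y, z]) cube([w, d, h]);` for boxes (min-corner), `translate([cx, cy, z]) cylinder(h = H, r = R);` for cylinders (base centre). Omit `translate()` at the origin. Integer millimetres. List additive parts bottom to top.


cube([320, 240, 40]);
translate([120, 140, 40]) cylinder(h = 80, r = 40);
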